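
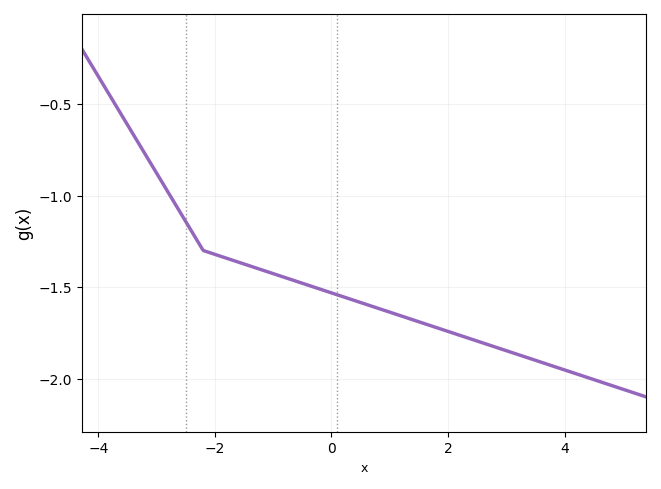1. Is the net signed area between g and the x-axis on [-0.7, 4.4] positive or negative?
negative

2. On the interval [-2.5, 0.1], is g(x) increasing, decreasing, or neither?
decreasing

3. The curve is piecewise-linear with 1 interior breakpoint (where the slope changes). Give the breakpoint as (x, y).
(-2.2, -1.3)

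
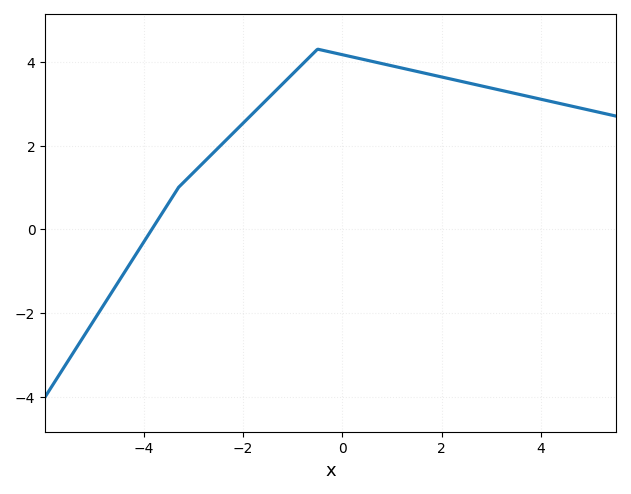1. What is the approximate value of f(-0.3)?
4.25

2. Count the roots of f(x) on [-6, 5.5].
1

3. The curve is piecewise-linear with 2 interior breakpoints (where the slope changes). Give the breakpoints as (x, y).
(-3.3, 1); (-0.5, 4.3)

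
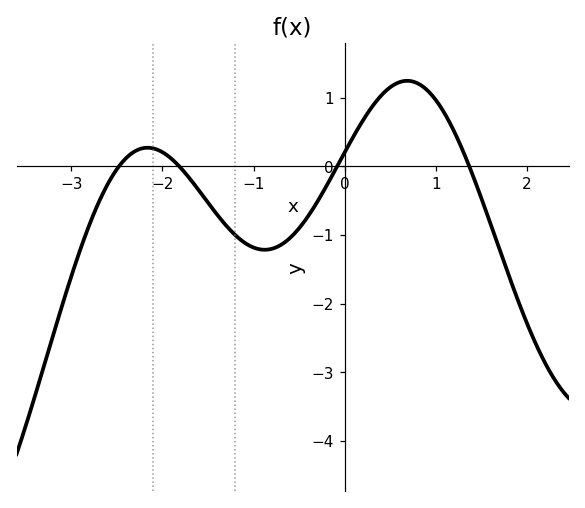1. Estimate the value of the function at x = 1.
0.97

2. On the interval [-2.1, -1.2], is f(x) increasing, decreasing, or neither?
decreasing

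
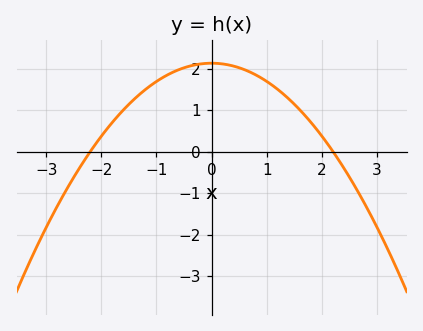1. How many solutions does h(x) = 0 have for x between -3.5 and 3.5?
2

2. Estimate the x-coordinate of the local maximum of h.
0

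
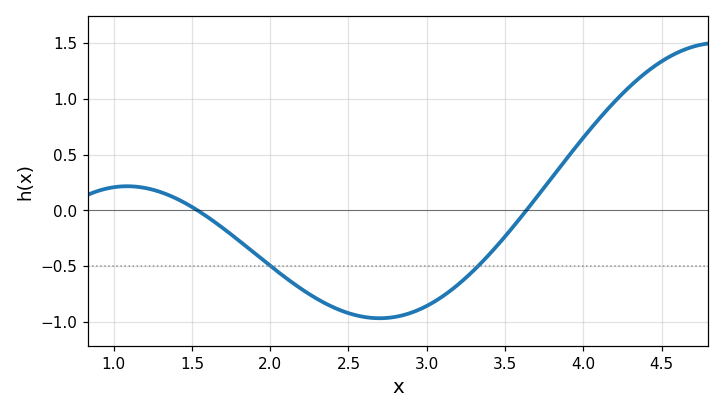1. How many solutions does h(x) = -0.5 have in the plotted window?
2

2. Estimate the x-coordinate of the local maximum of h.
1.09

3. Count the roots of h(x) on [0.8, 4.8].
2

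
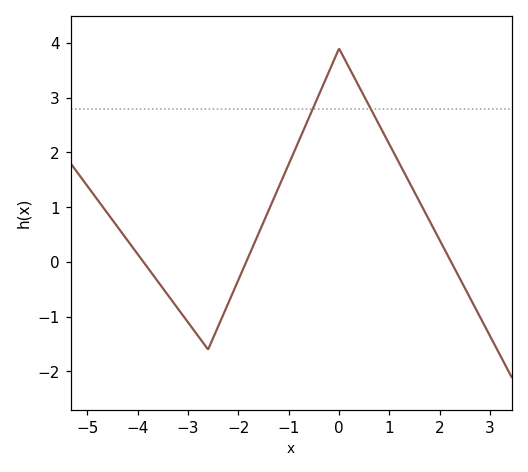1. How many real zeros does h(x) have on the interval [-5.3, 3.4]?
3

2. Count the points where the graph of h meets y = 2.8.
2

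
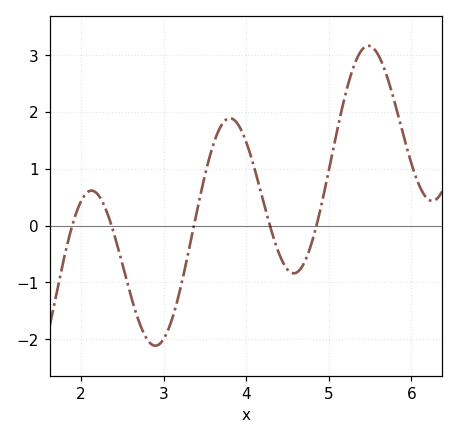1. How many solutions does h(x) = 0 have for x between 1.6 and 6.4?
5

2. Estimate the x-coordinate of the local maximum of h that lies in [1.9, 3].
2.13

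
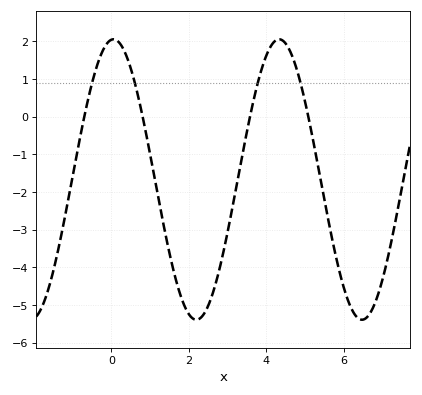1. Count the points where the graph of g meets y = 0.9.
4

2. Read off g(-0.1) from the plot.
1.95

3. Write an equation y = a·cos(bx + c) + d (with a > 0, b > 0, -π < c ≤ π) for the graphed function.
y = 3.72cos(1.47x - 0.08) - 1.67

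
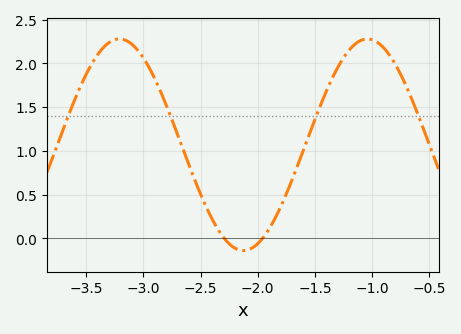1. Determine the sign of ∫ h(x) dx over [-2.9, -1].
positive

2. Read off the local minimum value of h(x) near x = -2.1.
-0.14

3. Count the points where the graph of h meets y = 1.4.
4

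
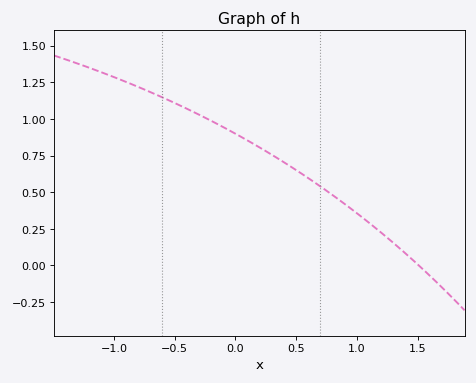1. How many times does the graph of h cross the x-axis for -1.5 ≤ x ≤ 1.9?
1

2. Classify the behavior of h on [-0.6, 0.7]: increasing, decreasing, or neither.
decreasing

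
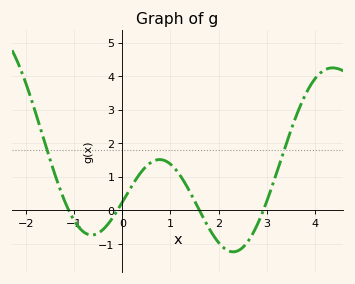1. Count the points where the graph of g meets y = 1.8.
2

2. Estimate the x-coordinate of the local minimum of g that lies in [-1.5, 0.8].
-0.6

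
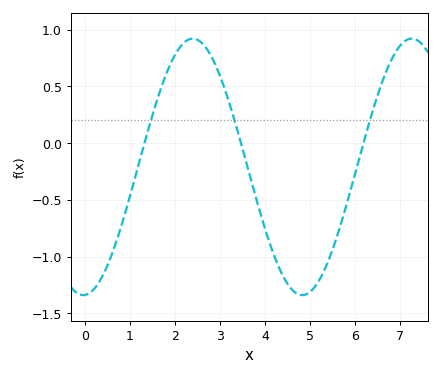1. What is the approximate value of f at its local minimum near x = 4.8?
-1.34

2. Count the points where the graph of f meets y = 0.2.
3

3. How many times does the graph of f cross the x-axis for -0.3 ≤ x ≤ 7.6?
3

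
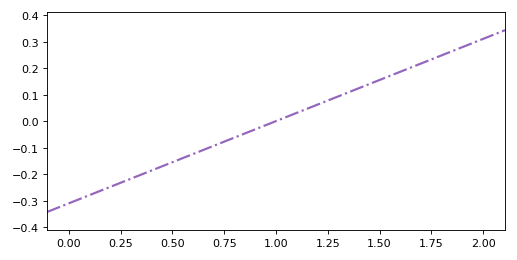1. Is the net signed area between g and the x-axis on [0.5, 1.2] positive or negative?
negative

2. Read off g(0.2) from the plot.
-0.25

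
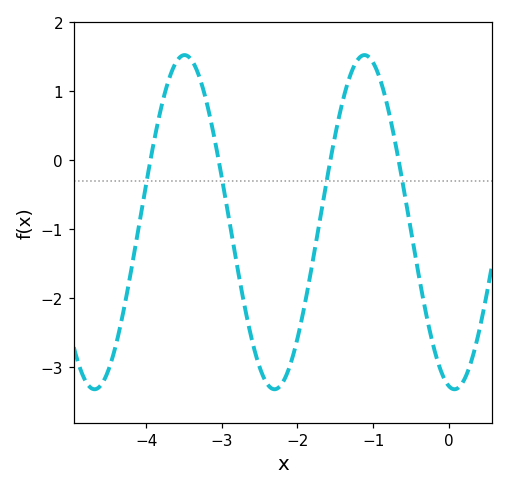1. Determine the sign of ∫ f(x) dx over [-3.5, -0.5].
negative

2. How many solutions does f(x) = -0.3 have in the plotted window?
4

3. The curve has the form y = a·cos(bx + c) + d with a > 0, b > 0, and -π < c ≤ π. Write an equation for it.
y = 2.42cos(2.6x + 2.9) - 0.9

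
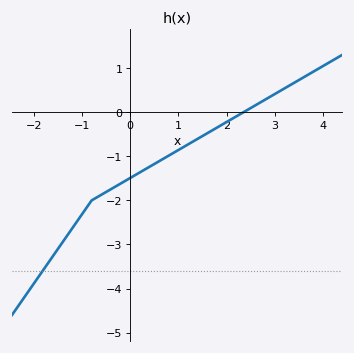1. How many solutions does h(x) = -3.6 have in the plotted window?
1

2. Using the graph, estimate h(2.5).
0.1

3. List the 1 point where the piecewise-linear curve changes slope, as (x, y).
(-0.8, -2)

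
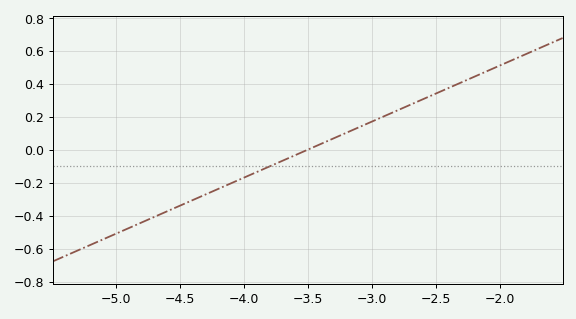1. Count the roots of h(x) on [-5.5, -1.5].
1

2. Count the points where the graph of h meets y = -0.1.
1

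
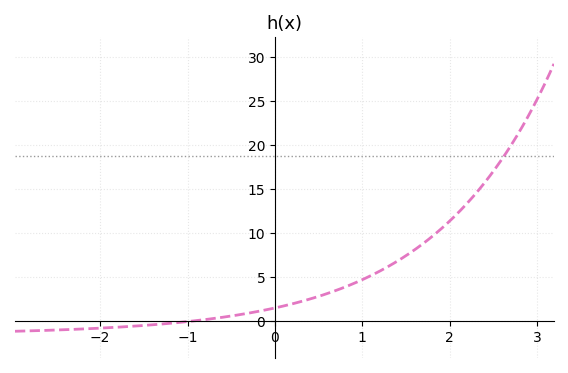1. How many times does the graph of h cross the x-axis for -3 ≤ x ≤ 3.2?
1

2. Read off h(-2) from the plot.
-1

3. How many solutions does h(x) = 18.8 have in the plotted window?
1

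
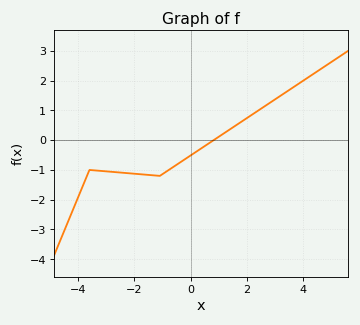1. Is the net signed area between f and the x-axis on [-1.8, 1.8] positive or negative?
negative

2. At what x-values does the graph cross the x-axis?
0.81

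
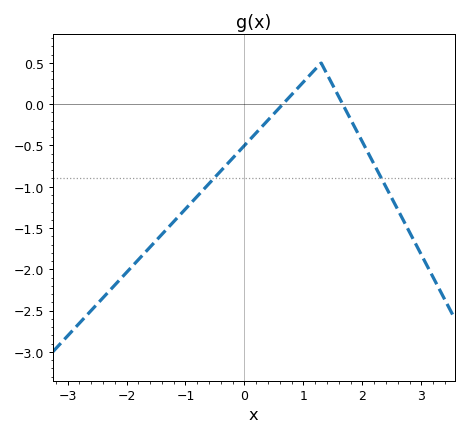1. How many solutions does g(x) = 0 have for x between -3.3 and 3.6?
2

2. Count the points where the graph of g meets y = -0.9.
2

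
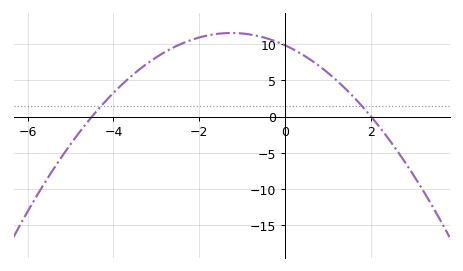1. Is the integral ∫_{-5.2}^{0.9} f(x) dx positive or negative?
positive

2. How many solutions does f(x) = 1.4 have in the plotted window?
2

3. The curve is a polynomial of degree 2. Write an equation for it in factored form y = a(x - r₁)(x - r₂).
y = -1.09(x + 4.5)(x - 2)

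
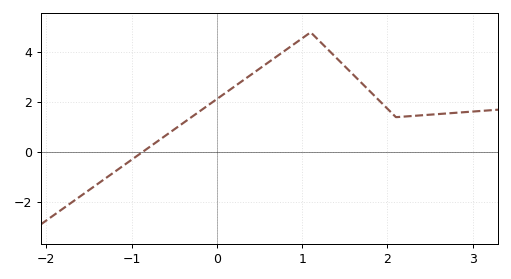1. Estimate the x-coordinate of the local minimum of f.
2.1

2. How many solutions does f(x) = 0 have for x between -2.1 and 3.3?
1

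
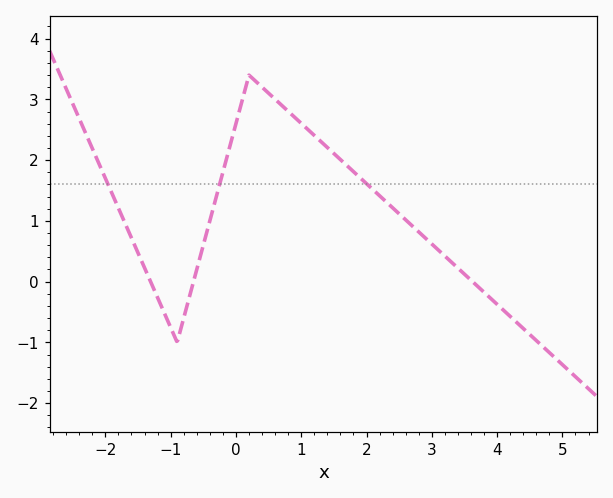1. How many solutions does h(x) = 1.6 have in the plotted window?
3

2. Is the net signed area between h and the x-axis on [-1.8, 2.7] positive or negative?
positive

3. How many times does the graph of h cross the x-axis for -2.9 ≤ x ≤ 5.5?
3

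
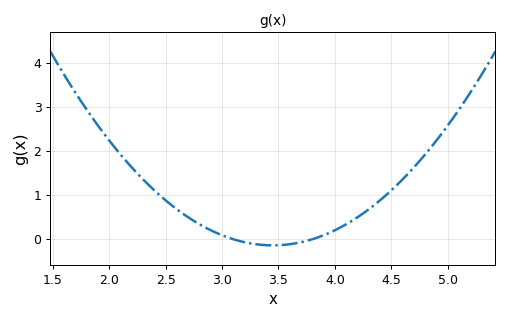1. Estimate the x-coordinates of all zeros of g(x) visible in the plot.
3.1, 3.8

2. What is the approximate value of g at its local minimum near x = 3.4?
-0.1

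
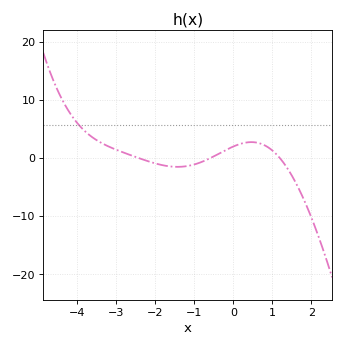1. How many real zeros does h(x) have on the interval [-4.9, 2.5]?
3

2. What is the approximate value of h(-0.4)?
0.62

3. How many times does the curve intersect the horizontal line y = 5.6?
1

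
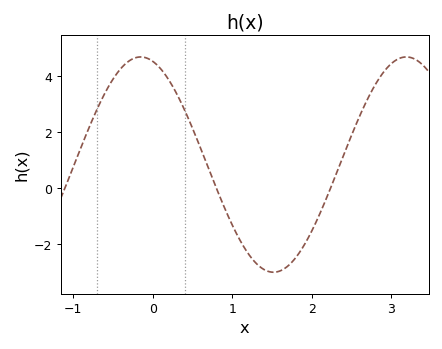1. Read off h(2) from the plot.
-1.6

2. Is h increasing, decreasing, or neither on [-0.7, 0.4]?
neither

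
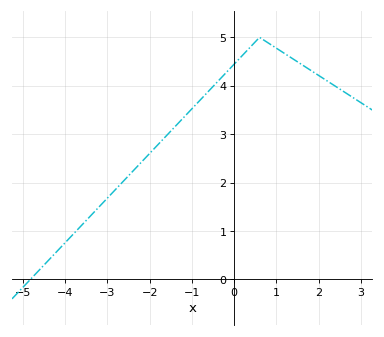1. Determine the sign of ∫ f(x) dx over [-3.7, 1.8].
positive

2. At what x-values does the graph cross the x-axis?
-4.8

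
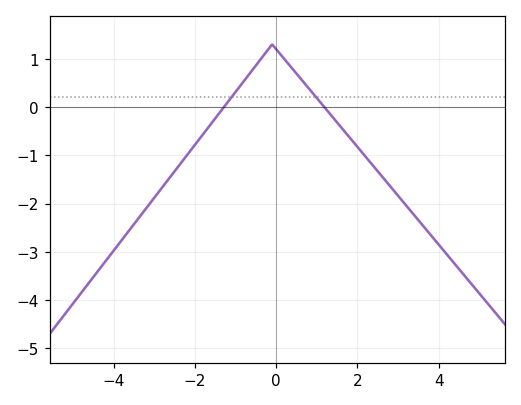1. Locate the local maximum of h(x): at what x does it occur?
-0.2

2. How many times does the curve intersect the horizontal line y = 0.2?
2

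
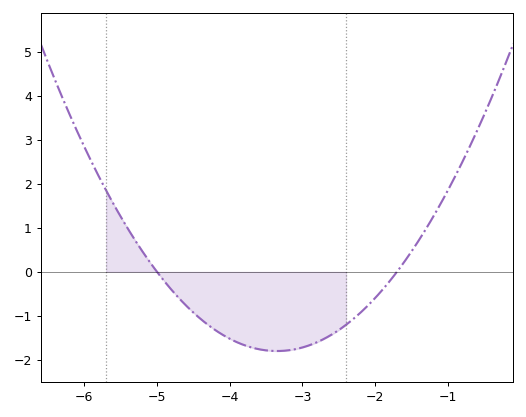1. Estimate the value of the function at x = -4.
-1.5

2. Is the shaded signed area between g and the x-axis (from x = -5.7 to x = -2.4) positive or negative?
negative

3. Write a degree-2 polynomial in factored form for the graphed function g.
y = 0.66(x + 5)(x + 1.7)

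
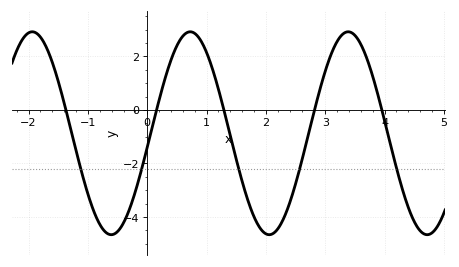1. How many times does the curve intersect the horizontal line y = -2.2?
5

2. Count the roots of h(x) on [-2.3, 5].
5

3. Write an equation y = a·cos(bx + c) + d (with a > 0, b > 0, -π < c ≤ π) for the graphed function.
y = 3.79cos(2.4x - 1.7) - 0.87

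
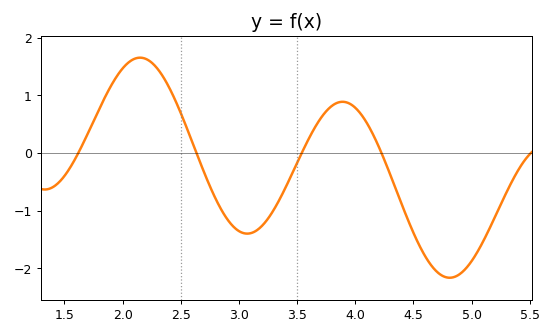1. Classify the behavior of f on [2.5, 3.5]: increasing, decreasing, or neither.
neither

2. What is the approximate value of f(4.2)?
0.119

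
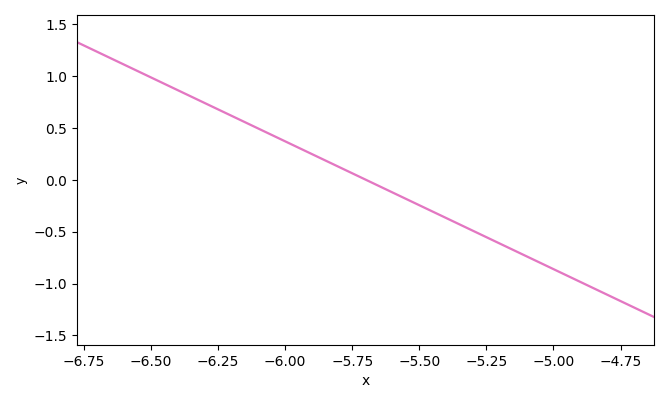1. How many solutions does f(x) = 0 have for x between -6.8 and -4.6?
1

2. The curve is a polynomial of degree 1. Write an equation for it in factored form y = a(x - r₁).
y = -1.23(x + 5.7)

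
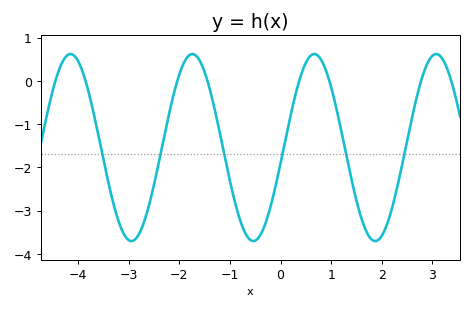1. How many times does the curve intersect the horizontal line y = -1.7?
6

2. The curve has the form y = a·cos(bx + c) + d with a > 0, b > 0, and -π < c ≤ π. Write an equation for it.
y = 2.16cos(2.6x - 1.7) - 1.54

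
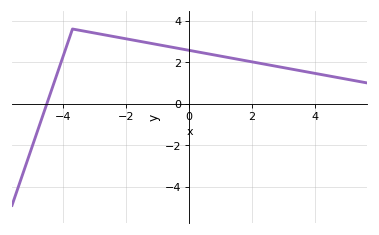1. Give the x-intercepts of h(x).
-4.51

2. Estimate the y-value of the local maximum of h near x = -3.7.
3.6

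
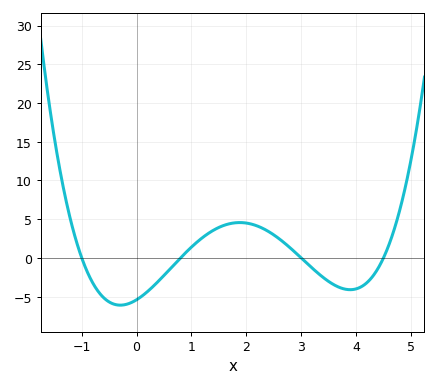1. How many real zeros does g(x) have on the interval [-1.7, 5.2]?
4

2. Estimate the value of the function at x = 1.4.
3.57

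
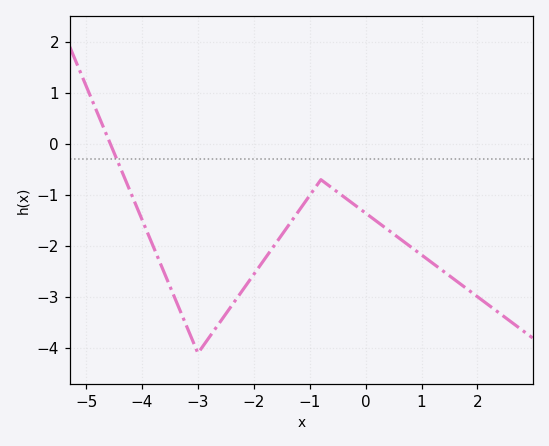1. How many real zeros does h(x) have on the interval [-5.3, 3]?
1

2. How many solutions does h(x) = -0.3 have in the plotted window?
1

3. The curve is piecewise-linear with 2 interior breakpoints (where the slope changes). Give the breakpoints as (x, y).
(-3, -4.1); (-0.8, -0.7)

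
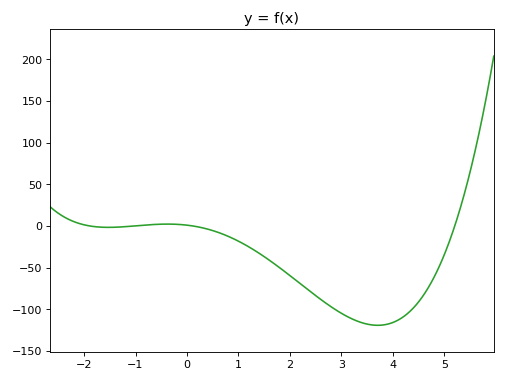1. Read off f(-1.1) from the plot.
0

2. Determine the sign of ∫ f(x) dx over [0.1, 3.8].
negative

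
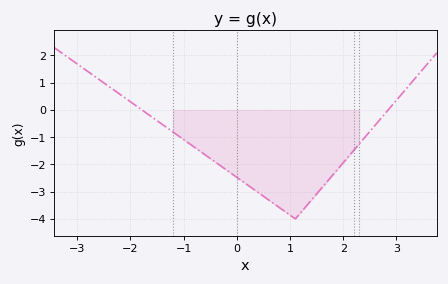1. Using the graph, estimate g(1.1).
-4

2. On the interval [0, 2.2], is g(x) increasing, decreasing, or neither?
neither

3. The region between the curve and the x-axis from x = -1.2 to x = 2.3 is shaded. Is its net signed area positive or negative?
negative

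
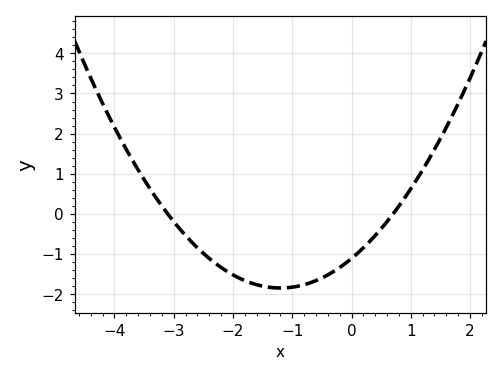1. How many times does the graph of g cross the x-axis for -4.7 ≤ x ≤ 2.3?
2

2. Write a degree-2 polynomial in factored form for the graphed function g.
y = 0.51(x + 3.1)(x - 0.7)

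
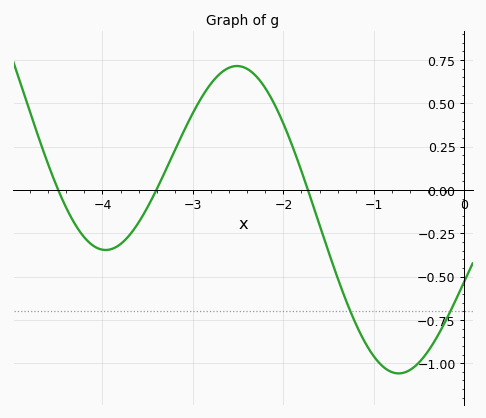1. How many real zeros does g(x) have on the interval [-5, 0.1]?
3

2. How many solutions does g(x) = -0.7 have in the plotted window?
2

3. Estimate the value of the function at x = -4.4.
-0.1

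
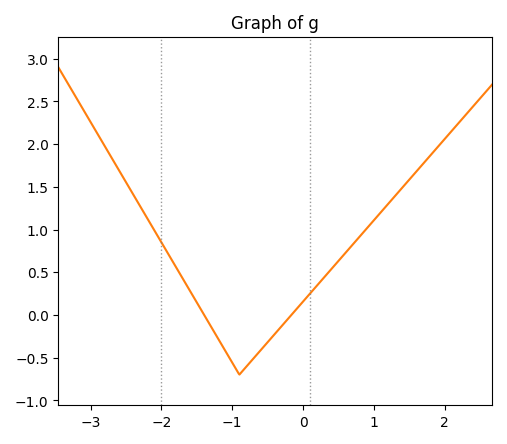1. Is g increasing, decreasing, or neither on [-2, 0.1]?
neither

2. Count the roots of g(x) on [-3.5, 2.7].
2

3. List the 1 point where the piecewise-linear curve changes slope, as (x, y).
(-0.9, -0.7)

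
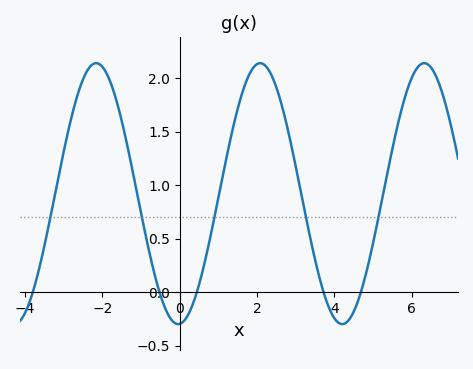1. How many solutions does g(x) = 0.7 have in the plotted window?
5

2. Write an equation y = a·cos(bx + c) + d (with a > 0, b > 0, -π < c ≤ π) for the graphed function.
y = 1.22cos(1.5x - 3.1) + 0.92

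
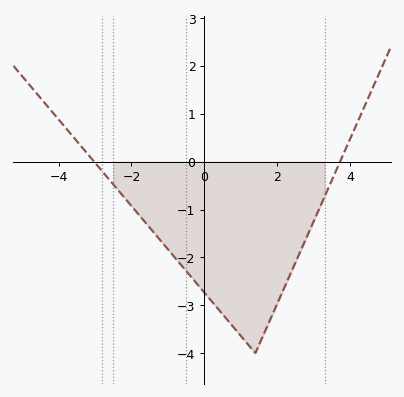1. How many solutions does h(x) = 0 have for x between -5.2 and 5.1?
2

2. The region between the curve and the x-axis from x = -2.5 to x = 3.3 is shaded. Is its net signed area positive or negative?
negative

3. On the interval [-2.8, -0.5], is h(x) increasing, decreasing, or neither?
decreasing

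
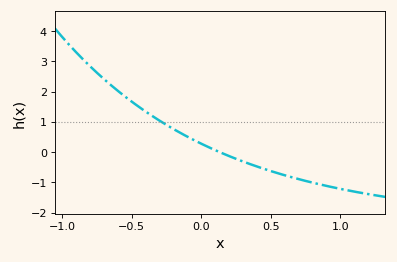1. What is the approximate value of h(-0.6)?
2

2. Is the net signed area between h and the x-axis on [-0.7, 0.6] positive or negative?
positive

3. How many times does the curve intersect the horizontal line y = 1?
1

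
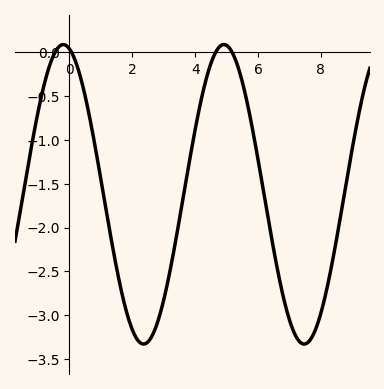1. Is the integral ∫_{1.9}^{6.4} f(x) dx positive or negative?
negative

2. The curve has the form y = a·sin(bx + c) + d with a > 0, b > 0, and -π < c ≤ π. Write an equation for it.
y = 1.71sin(1.23x + 1.81) - 1.62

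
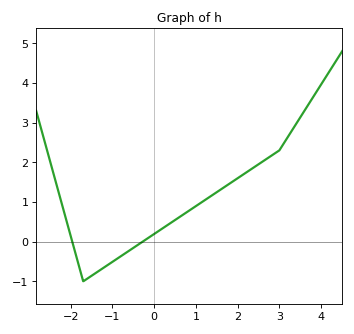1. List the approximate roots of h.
-1.96, -0.276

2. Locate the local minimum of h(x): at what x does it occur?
-1.7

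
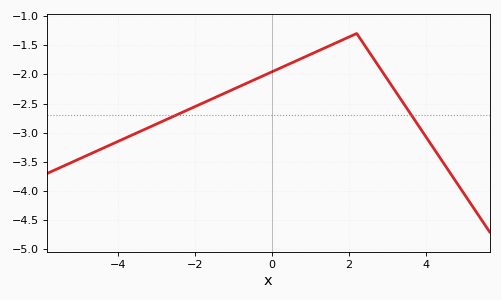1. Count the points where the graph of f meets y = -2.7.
2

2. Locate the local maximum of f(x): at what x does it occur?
2.2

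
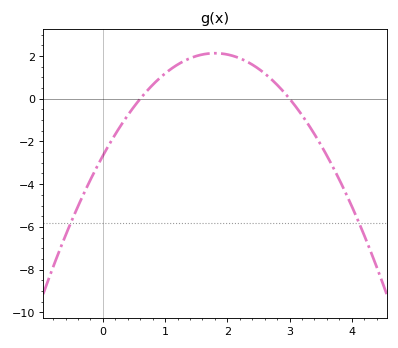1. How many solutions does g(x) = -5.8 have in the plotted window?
2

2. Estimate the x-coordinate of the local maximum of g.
1.8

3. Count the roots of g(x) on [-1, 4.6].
2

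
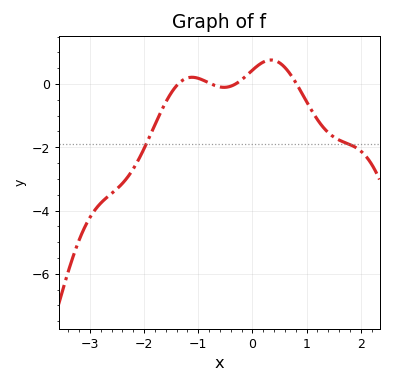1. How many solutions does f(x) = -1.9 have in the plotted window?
2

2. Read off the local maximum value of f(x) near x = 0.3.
0.76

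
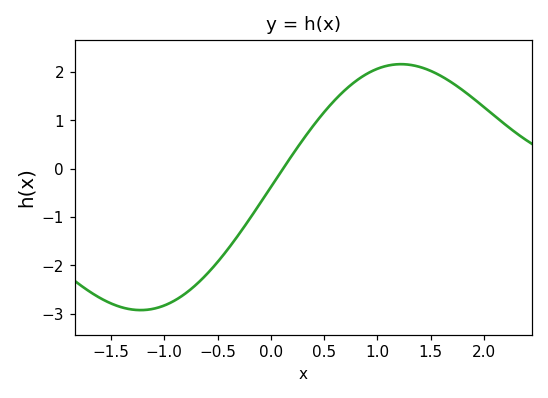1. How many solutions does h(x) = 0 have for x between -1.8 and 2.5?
1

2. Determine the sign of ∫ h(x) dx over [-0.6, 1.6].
positive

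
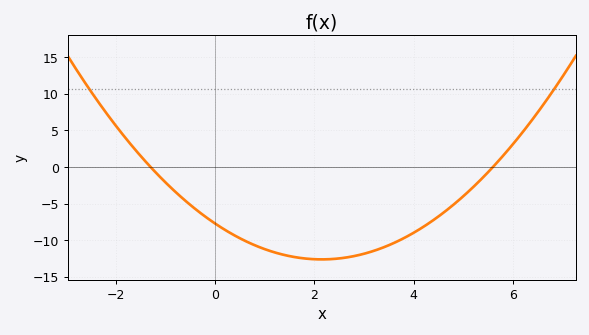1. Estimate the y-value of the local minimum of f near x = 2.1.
-12.6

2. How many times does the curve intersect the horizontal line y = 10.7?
2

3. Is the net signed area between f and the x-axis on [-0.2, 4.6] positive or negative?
negative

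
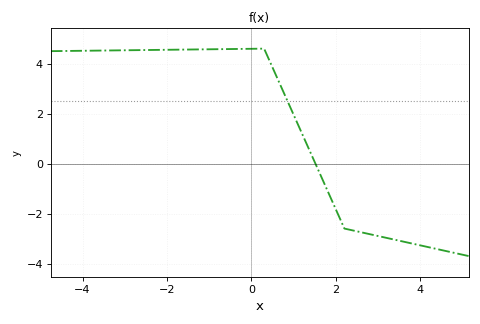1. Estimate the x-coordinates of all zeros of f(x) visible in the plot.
1.51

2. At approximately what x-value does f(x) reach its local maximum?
0.298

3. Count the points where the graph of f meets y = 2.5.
1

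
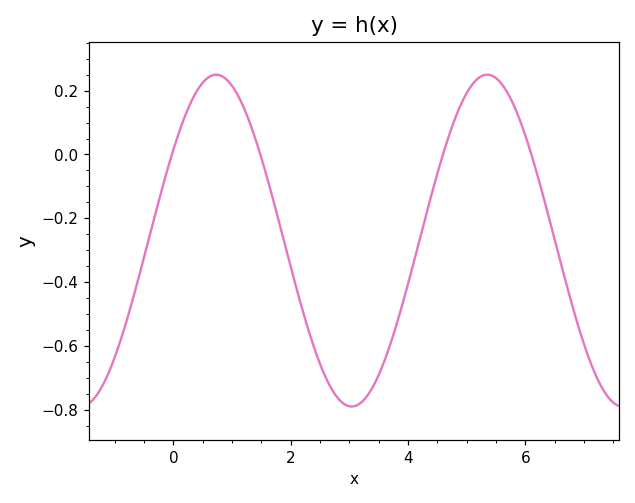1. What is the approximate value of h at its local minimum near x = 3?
-0.79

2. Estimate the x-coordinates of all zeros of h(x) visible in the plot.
-0.026, 1.48, 4.59, 6.1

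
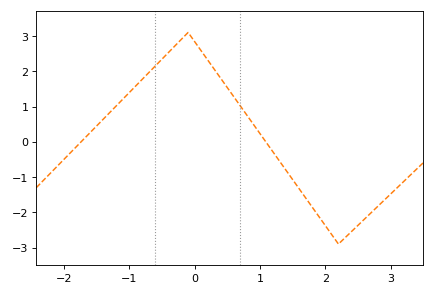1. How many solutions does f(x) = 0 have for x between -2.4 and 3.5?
2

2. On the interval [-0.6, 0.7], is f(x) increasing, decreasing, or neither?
neither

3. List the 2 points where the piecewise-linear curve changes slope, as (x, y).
(-0.1, 3.1); (2.2, -2.9)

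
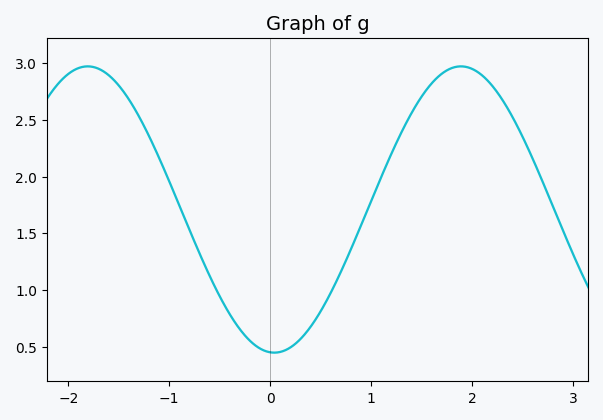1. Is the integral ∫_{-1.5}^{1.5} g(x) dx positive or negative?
positive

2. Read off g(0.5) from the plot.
0.8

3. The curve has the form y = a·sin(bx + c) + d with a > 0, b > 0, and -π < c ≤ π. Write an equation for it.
y = 1.26sin(1.7x - 1.6) + 1.71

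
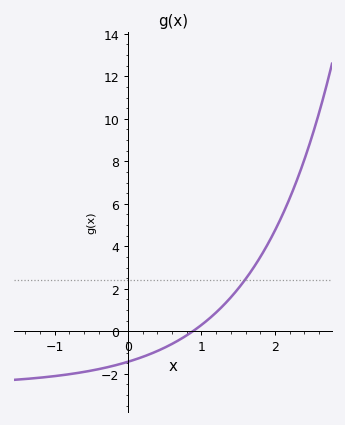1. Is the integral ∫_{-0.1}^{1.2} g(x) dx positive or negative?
negative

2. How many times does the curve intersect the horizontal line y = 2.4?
1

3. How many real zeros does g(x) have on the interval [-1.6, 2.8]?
1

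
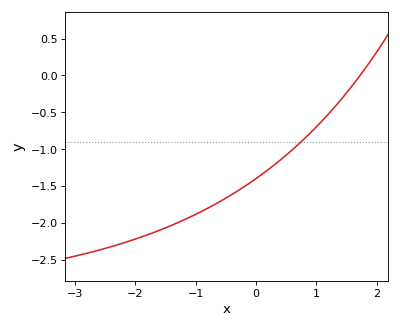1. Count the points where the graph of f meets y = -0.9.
1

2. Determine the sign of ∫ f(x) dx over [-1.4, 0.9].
negative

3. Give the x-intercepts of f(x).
1.7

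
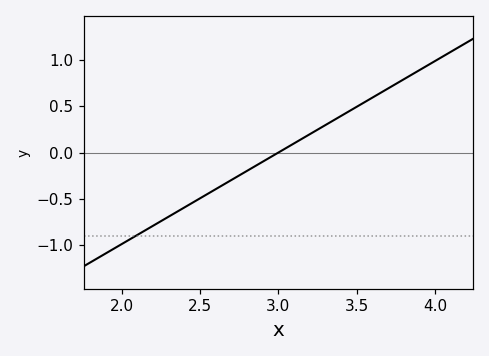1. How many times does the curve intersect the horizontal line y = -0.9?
1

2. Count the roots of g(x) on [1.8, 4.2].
1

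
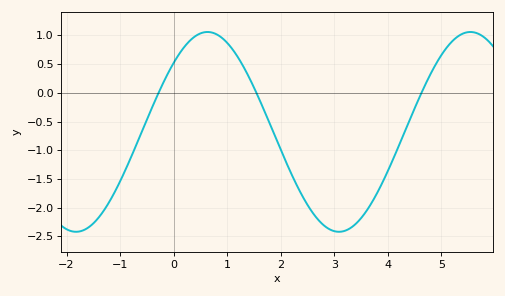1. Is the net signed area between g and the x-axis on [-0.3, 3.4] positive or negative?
negative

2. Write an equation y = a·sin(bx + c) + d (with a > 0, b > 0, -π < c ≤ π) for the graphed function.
y = 1.74sin(1.3x + 0.76) - 0.68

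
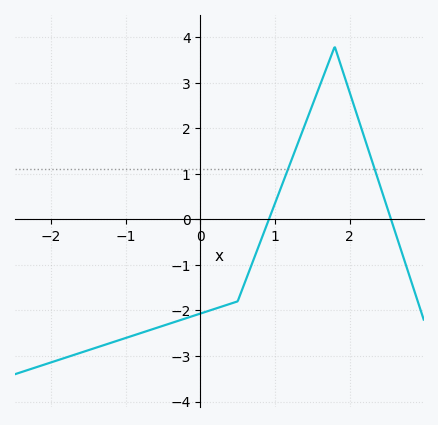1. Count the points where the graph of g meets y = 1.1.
2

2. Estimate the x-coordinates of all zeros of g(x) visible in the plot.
0.9, 2.6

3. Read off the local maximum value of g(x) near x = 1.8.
3.8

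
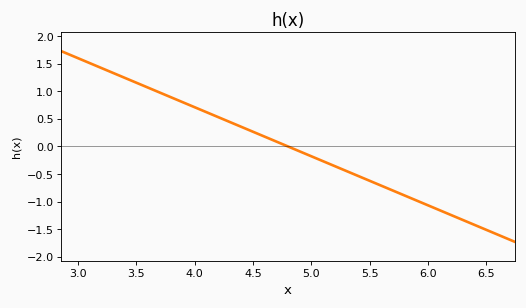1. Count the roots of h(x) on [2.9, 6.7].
1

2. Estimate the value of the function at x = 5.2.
-0.356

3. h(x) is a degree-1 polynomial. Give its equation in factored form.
y = -0.89(x - 4.8)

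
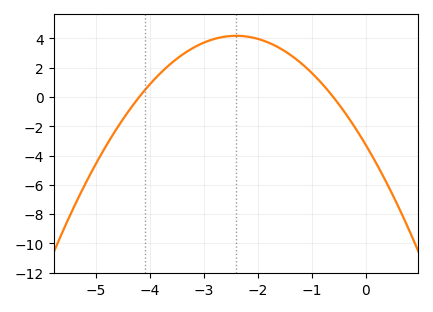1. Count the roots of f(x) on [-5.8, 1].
2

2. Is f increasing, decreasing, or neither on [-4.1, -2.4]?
increasing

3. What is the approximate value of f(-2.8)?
3.97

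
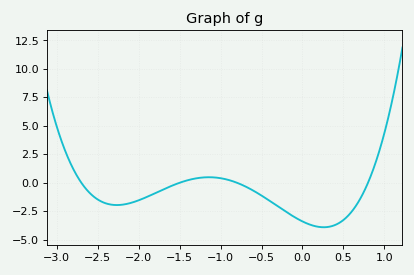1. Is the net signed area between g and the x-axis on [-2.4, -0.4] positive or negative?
negative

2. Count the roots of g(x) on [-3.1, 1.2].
4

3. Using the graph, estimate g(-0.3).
-2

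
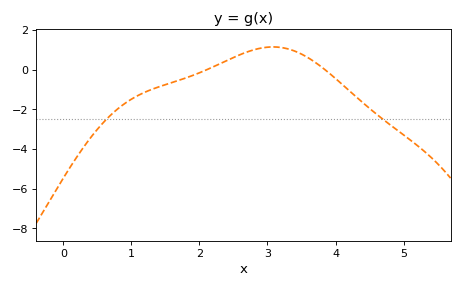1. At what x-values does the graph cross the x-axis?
2.11, 3.84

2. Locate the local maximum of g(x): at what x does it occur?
3.08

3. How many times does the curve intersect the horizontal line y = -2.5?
2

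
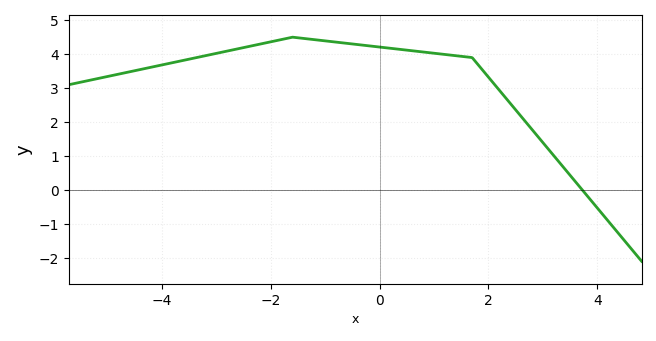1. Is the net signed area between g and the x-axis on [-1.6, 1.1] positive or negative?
positive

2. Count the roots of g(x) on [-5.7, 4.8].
1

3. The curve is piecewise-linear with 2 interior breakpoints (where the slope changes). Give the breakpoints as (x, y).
(-1.6, 4.5); (1.7, 3.9)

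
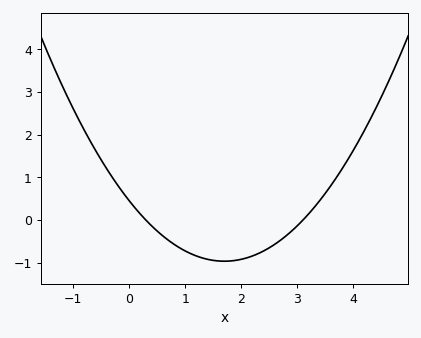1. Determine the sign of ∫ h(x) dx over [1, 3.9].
negative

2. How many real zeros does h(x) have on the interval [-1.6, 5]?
2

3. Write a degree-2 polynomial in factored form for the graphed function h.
y = 0.49(x - 0.3)(x - 3.1)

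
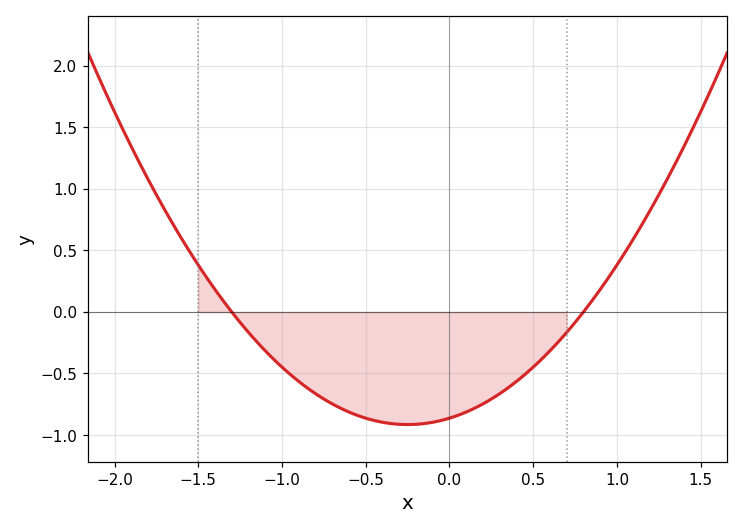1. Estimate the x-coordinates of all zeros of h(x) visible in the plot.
-1.3, 0.8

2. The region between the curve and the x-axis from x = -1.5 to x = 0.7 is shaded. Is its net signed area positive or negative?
negative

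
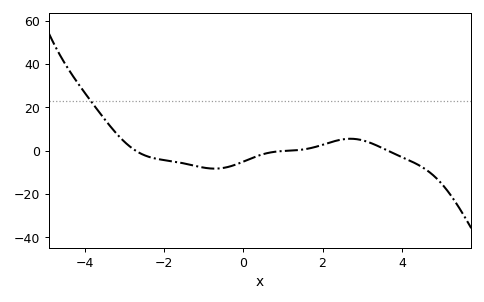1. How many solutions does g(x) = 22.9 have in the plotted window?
1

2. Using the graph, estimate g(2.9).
5.25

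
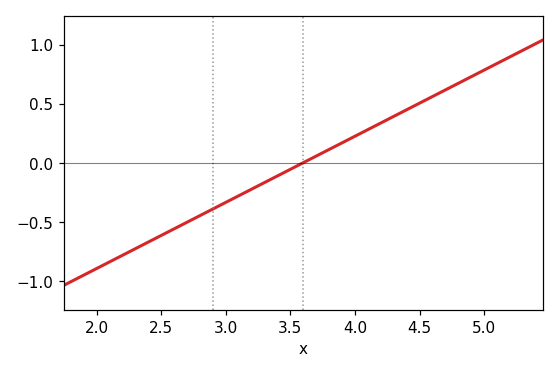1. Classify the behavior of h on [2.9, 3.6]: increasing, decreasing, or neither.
increasing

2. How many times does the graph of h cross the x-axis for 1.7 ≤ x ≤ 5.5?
1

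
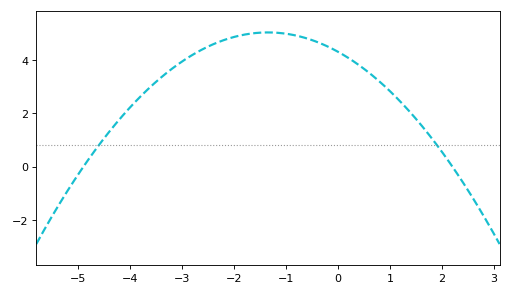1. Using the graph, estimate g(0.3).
4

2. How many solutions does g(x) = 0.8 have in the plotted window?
2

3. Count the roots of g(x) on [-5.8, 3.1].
2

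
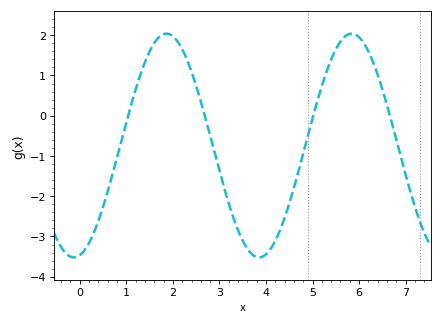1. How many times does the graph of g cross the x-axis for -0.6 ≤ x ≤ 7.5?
4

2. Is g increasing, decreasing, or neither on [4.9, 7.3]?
neither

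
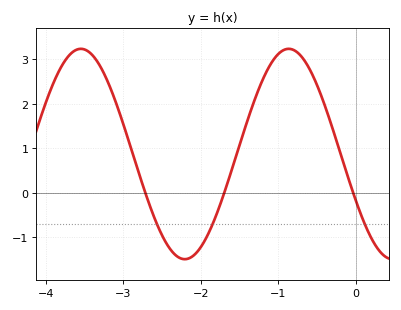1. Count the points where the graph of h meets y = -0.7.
3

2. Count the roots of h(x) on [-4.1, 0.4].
3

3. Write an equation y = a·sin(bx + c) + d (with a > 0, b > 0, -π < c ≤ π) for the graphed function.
y = 2.36sin(2.34x - 2.69) + 0.87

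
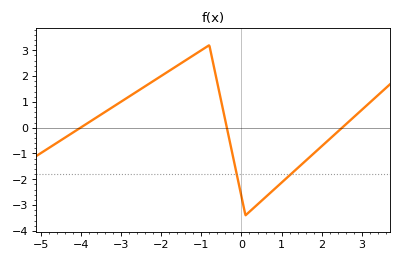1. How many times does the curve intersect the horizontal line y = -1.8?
2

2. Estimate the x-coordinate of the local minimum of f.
0.104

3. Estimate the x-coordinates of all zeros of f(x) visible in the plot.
-4, -0.364, 2.51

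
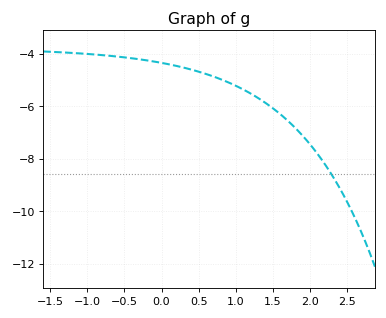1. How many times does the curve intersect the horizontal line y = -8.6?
1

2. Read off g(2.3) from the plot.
-8.66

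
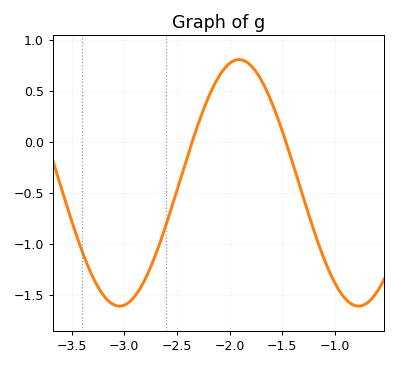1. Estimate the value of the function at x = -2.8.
-1.35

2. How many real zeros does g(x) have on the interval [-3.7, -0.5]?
2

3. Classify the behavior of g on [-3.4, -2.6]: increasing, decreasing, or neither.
neither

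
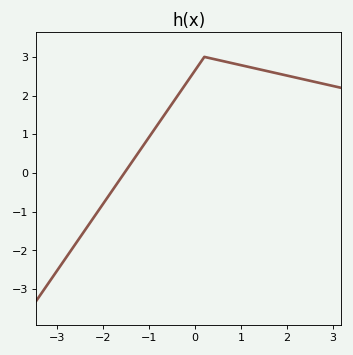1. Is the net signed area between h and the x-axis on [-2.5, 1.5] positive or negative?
positive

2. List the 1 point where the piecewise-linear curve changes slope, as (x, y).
(0.2, 3)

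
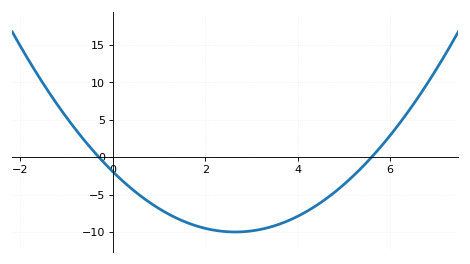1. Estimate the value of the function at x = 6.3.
5.31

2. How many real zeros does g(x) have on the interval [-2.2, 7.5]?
2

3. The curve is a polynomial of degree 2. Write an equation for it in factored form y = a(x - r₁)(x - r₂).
y = 1.15(x + 0.3)(x - 5.6)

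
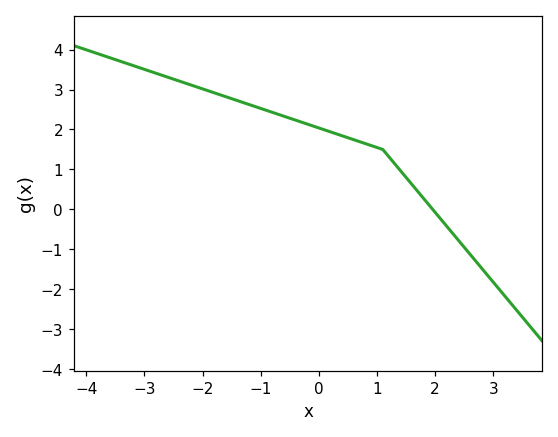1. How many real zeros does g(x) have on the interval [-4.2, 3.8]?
1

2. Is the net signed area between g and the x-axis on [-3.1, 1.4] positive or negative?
positive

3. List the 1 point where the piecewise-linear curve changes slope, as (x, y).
(1.1, 1.5)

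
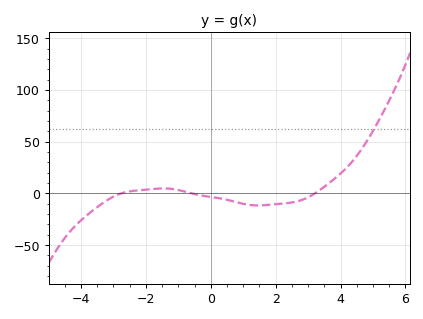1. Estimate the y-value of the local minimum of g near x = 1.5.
-10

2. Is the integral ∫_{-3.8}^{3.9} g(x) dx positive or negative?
negative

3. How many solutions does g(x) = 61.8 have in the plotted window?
1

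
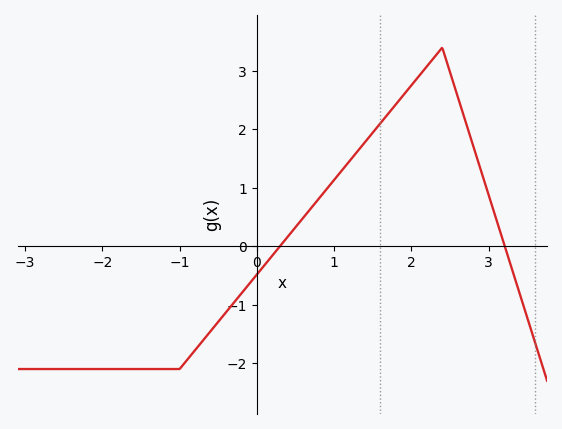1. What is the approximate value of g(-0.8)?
-1.78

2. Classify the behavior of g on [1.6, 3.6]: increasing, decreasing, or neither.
neither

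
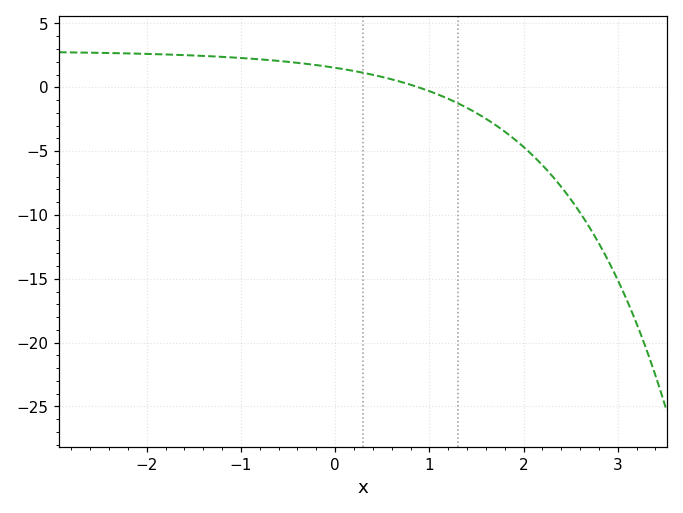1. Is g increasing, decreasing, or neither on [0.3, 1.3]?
decreasing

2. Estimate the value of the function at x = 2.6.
-9.83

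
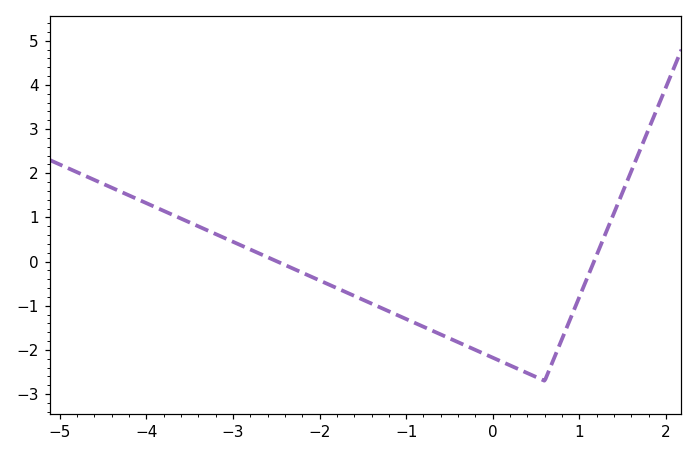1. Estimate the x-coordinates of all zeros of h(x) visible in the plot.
-2.49, 1.17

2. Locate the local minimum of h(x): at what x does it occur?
0.6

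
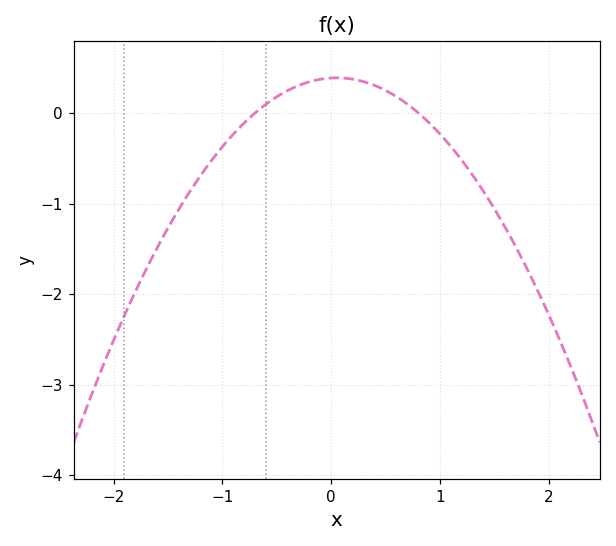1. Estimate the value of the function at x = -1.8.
-1.97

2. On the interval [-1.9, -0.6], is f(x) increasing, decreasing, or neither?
increasing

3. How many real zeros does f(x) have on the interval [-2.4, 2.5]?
2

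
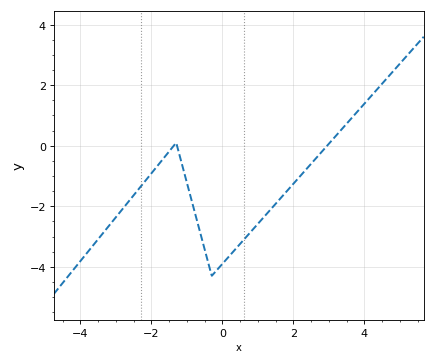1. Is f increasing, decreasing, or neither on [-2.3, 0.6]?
neither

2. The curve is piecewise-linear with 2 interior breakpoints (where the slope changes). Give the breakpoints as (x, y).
(-1.3, 0.1); (-0.3, -4.3)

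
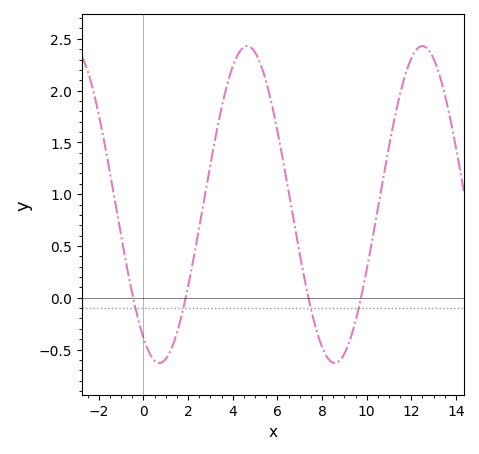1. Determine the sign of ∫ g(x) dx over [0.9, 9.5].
positive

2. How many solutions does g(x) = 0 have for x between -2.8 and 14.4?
4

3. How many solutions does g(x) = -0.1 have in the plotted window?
4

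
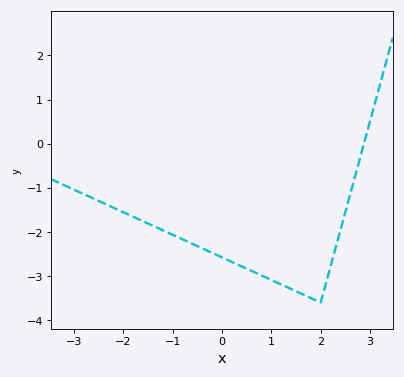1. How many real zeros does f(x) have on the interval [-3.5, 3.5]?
1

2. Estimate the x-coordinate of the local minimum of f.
2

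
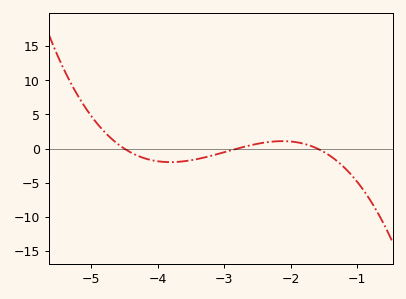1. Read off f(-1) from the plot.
-5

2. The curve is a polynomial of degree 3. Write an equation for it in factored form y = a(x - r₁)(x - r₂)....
y = -1.29(x + 4.5)(x + 2.8)(x + 1.6)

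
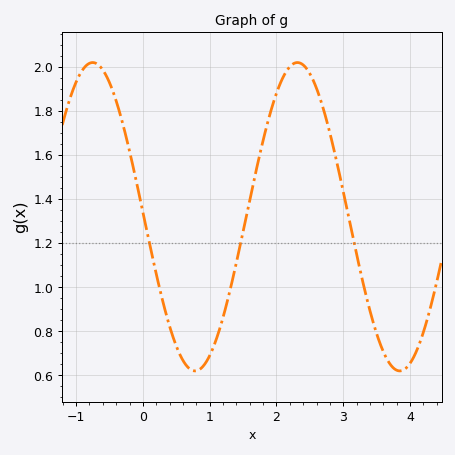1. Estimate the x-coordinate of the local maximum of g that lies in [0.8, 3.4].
2.31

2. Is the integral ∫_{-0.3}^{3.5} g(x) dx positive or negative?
positive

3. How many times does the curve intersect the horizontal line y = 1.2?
3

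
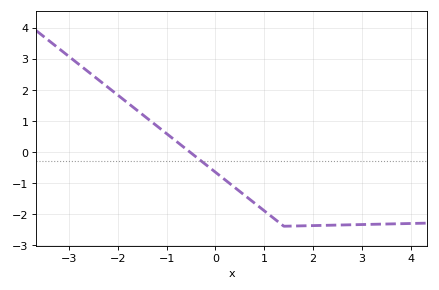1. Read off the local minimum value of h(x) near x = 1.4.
-2.4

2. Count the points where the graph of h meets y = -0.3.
1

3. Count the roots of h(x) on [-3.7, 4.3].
1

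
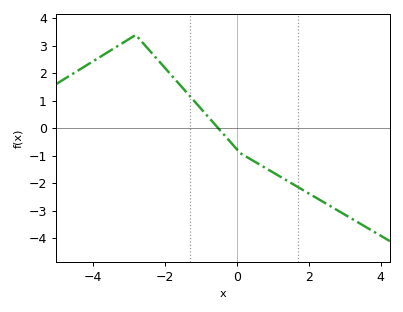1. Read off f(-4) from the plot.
2.4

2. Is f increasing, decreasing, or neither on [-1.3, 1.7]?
decreasing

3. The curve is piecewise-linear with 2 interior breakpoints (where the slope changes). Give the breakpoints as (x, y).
(-2.8, 3.4); (0.1, -0.9)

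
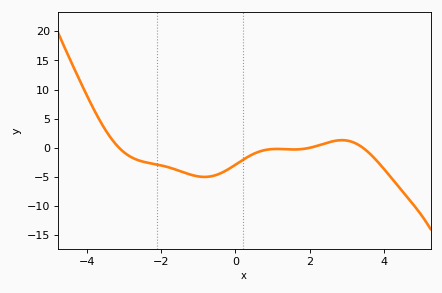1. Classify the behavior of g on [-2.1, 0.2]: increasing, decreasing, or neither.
neither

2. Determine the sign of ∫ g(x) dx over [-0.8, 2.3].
negative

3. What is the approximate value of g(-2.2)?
-3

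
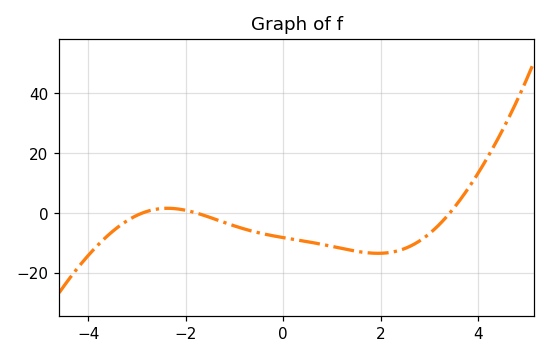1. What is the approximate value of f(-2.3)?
2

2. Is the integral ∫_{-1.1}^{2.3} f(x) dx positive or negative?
negative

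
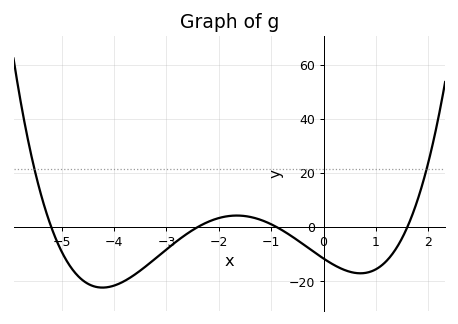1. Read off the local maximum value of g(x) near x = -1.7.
4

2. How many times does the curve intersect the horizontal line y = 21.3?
2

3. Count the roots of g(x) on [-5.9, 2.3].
4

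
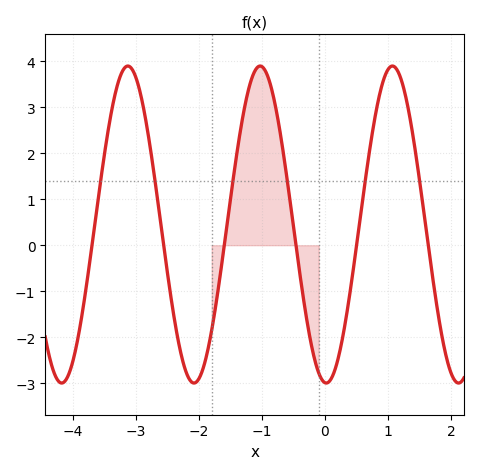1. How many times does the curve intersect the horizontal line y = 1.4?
6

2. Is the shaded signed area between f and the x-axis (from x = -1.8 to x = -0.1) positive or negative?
positive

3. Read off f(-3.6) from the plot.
1.04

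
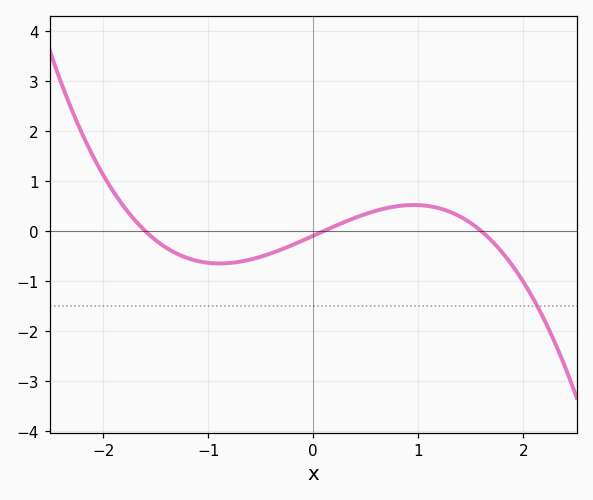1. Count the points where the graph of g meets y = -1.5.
1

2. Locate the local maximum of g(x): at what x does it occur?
0.959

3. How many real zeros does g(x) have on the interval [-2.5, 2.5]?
3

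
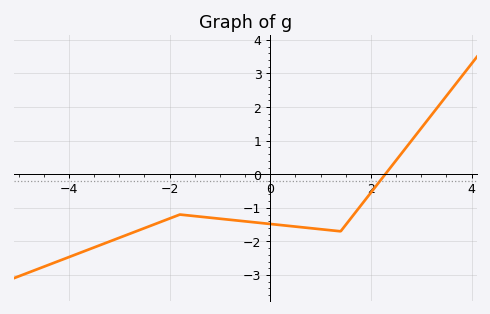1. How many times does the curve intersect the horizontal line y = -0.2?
1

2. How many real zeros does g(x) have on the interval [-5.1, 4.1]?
1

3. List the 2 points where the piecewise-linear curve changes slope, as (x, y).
(-1.8, -1.2); (1.4, -1.7)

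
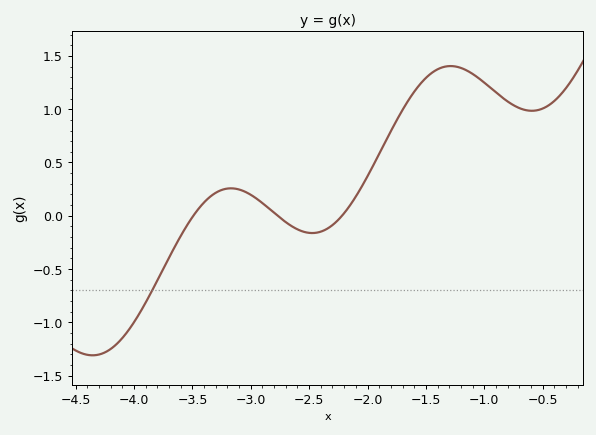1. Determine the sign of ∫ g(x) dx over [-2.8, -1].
positive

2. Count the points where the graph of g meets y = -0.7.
1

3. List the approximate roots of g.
-3.5, -2.8, -2.2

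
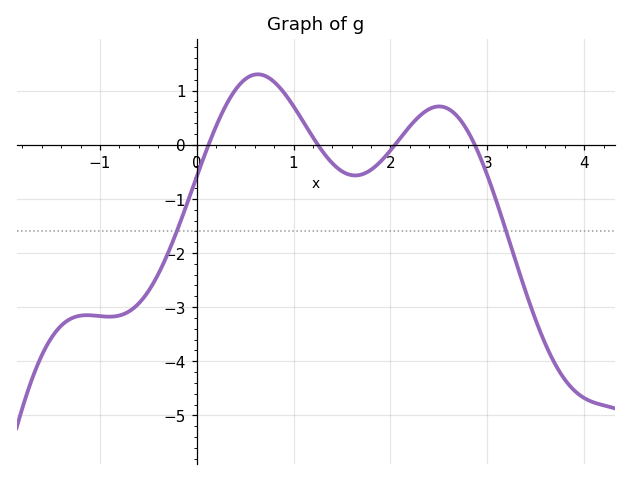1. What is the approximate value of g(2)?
-0.104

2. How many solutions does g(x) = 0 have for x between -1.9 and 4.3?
4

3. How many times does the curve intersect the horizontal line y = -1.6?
2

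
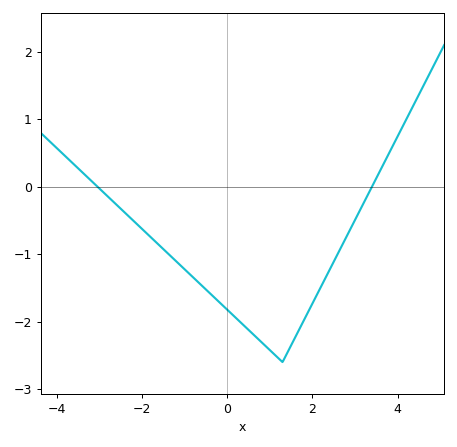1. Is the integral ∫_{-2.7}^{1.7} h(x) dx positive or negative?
negative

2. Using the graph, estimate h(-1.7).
-0.805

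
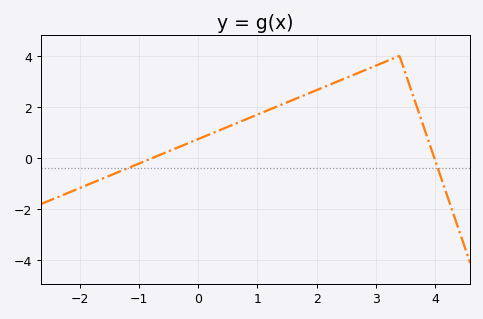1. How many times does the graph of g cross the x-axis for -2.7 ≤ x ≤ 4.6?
2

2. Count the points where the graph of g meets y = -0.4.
2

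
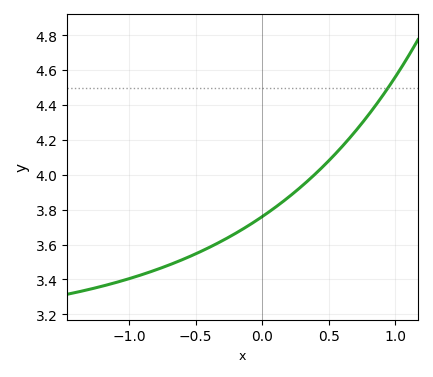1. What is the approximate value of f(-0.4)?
3.58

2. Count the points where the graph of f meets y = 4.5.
1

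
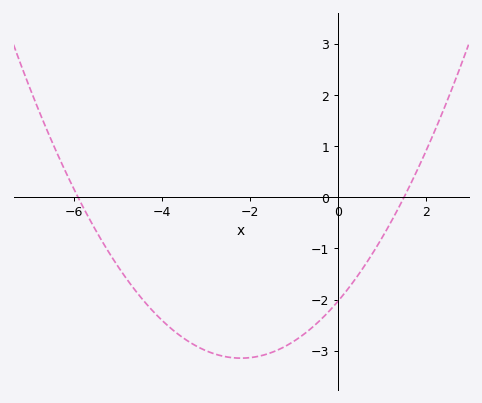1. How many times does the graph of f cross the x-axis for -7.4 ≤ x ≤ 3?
2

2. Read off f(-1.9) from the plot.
-3.1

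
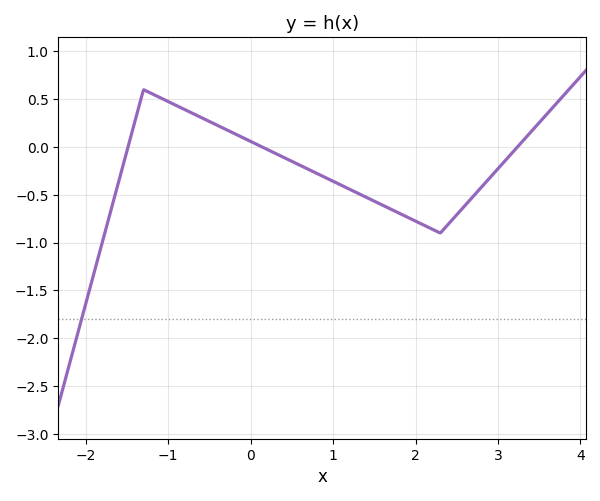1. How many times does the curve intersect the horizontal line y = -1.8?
1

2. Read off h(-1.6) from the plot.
-0.35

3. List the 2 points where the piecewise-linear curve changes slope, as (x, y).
(-1.3, 0.6); (2.3, -0.9)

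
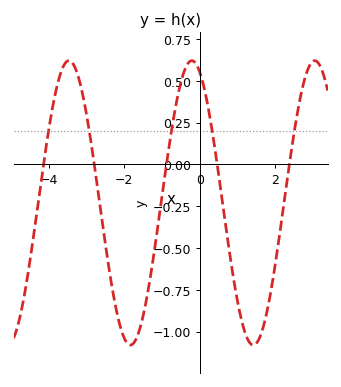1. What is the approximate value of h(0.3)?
0.237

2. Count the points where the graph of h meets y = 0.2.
5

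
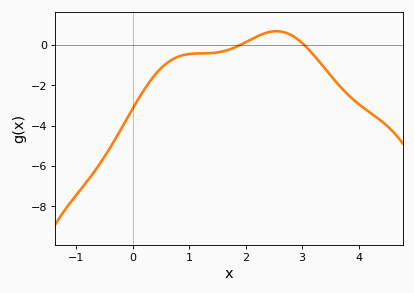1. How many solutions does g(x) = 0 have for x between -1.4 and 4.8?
2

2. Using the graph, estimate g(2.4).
0.63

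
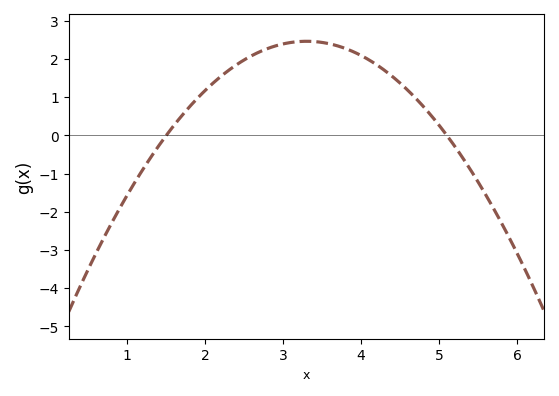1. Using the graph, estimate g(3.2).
2.45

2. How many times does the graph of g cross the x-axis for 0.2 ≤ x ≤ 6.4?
2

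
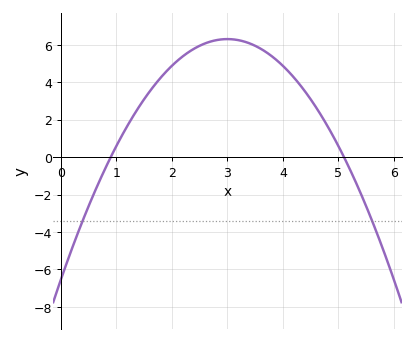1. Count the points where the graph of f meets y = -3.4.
2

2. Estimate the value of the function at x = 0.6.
-1.93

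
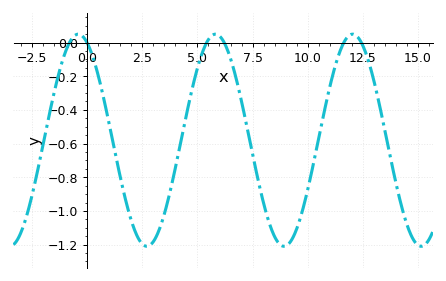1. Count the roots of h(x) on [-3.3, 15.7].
6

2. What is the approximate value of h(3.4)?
-1.06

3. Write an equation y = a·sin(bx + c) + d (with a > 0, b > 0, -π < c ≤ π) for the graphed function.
y = 0.63sin(1x + 2) - 0.58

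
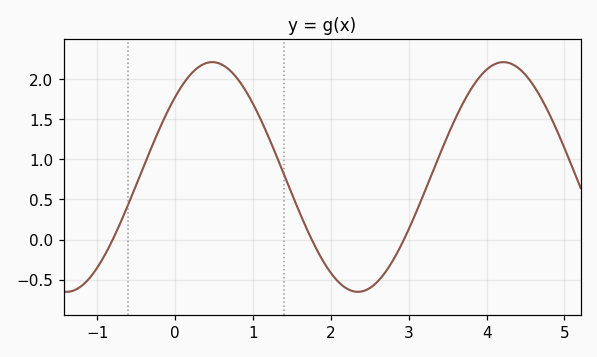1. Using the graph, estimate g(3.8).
1.87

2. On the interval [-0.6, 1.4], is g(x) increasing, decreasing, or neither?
neither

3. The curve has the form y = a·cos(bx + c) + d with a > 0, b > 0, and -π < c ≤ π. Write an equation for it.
y = 1.43cos(1.68x - 0.8) + 0.78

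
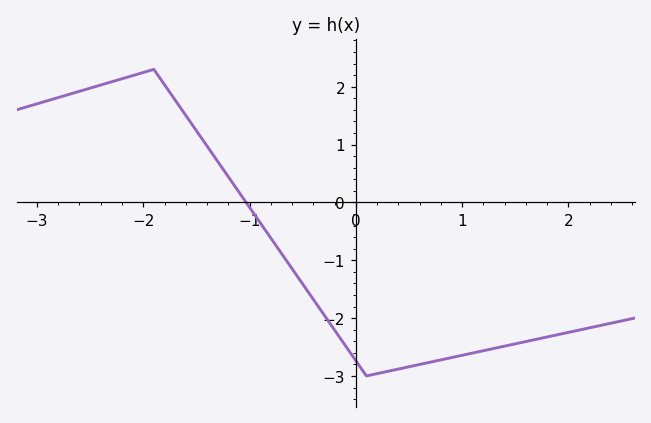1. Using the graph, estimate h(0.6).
-2.8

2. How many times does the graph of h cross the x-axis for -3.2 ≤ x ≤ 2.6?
1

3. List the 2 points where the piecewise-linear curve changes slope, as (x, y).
(-1.9, 2.3); (0.1, -3)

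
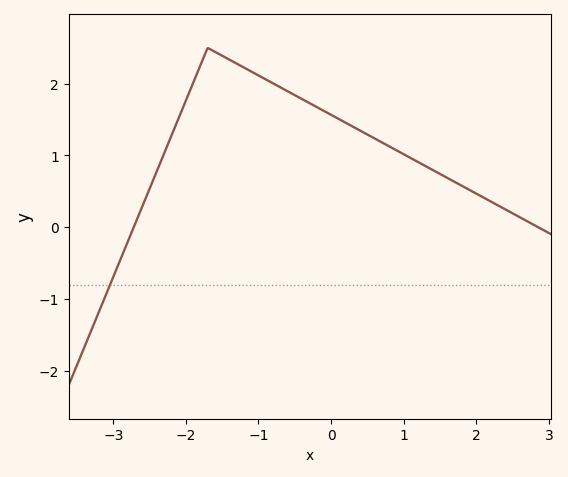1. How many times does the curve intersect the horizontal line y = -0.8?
1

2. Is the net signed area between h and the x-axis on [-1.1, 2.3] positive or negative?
positive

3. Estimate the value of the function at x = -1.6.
2.4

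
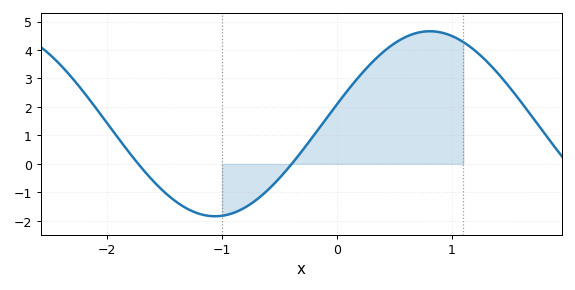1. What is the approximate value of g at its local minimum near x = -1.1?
-1.8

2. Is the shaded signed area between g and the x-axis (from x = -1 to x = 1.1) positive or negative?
positive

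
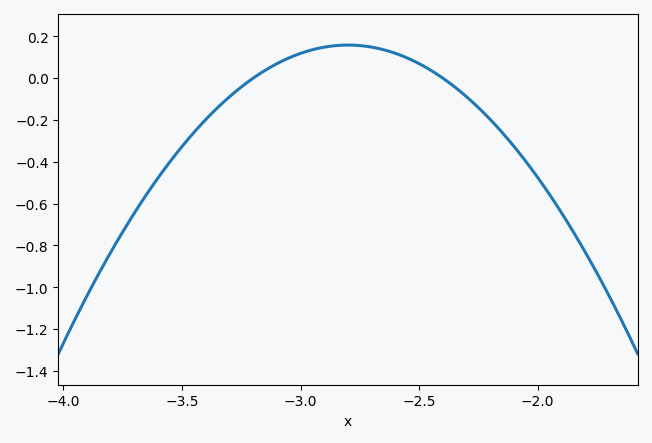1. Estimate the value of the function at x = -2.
-0.475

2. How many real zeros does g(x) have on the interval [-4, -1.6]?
2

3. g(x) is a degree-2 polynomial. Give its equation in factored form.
y = -0.99(x + 3.2)(x + 2.4)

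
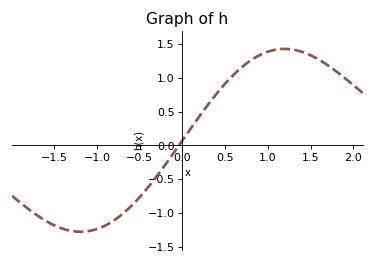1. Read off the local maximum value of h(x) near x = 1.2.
1.43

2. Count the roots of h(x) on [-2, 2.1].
1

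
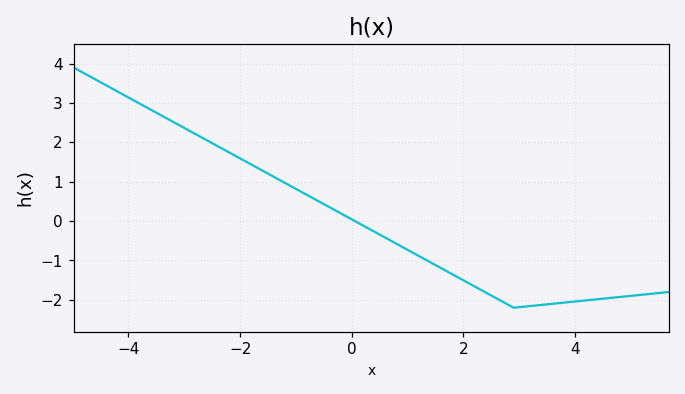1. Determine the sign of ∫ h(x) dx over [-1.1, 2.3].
negative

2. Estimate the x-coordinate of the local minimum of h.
3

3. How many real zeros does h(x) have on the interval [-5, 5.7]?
1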